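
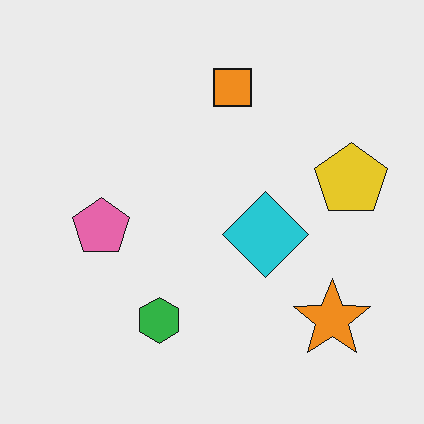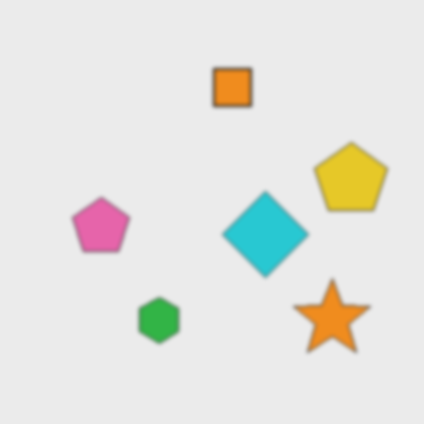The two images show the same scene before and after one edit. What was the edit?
The image was given a subtle gaussian blur.

Shape edges and outlines are uniformly softened across the whole image.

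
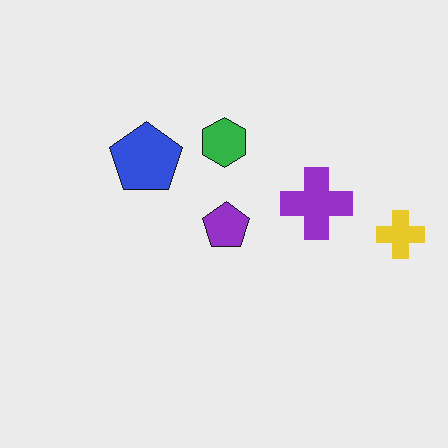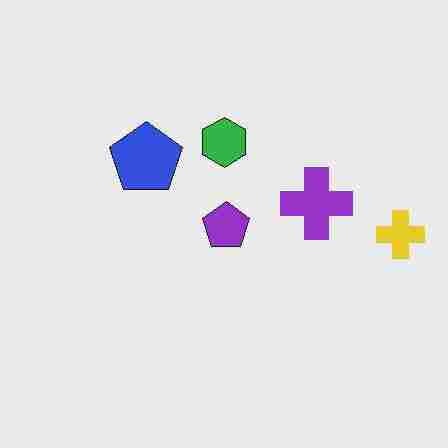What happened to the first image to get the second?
This is the original image degraded with heavy JPEG compression.

Blocky 8×8 compression artifacts appear around shape edges and the flat background shows ringing — characteristic JPEG degradation.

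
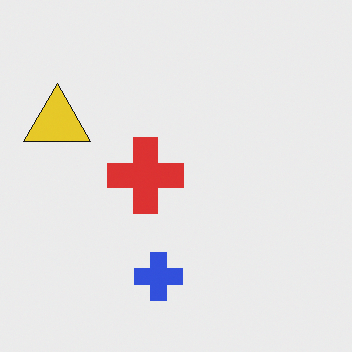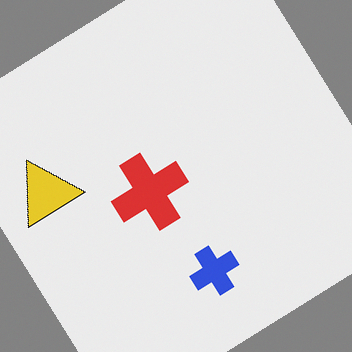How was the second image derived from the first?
This is the original image rotated counter-clockwise by a large amount — several tens of degrees.

Every shape is tilted by the same angle and the image corners show triangular fill wedges — a whole-image rotation by a non-right angle.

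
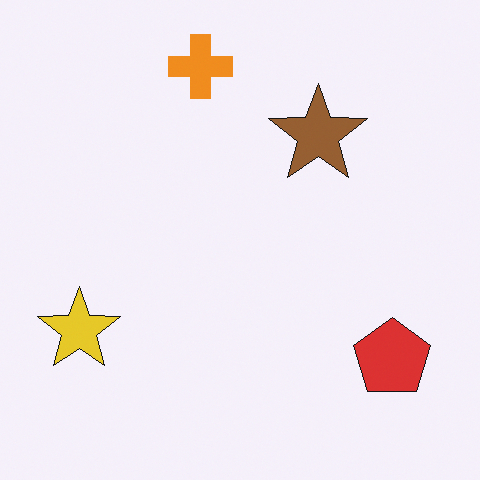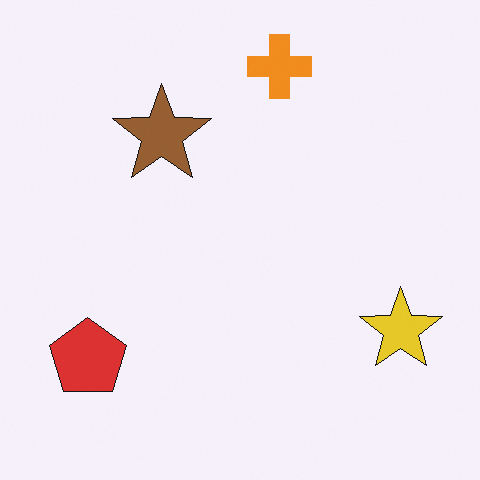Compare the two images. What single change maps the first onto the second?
Flipped horizontally (left ↔ right).

The yellow star is in the bottom-left of the first image and the bottom-right of the second — shapes on opposite sides of the vertical midline have swapped in a mirror flip.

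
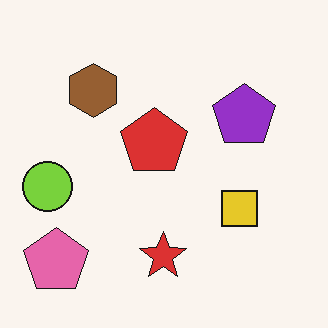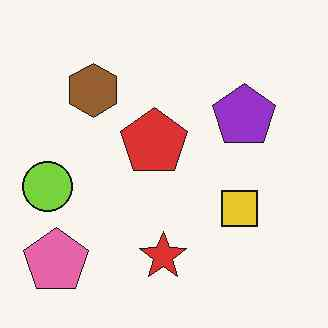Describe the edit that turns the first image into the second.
The second image is the first JPEG-compressed with visible artifacts.

Blocky 8×8 compression artifacts appear around shape edges and the flat background shows ringing — characteristic JPEG degradation.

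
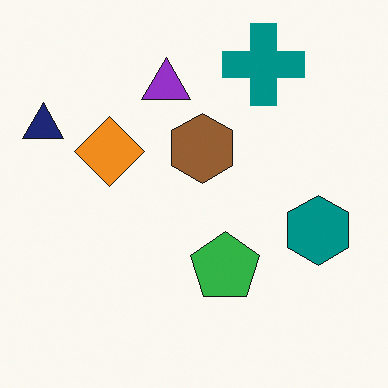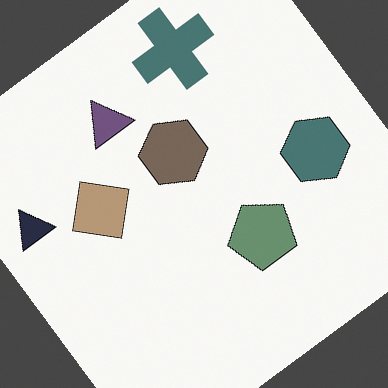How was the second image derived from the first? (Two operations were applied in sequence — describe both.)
It was rotated counter-clockwise by a large amount — several tens of degrees, then made much more muted (saturation change).

Every shape is tilted by the same angle and the image corners show triangular fill wedges — a whole-image rotation by a non-right angle. All colors are more muted and greyish — a global saturation change.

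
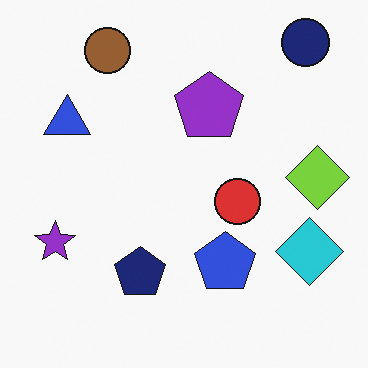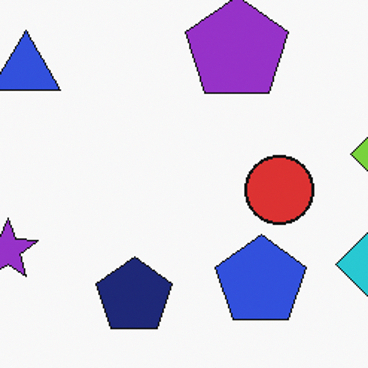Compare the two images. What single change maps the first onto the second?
It was cropped slightly and scaled back up.

The visible shapes are larger and the field of view is narrower; shapes near the original edges may be partly or wholly outside the frame — a crop-and-rescale.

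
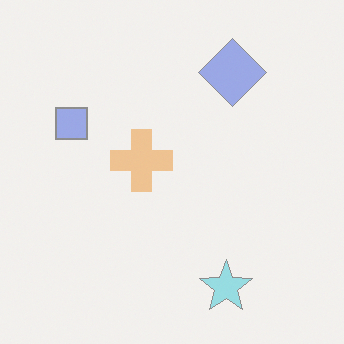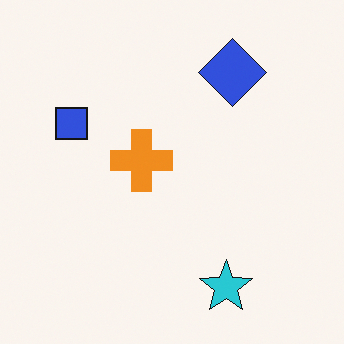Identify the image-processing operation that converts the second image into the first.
The first image is the second given much lower contrast.

Tones are pushed toward mid-grey across the whole image — a global contrast change.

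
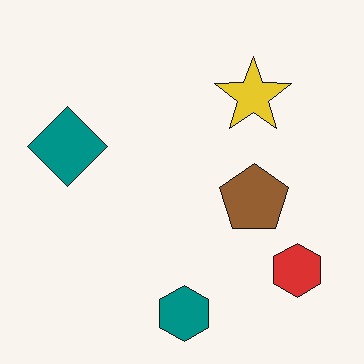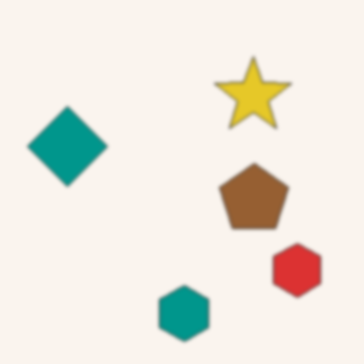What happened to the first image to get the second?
It was given a subtle gaussian blur.

Shape edges and outlines are uniformly softened across the whole image.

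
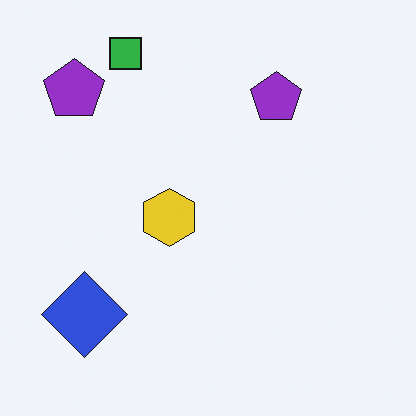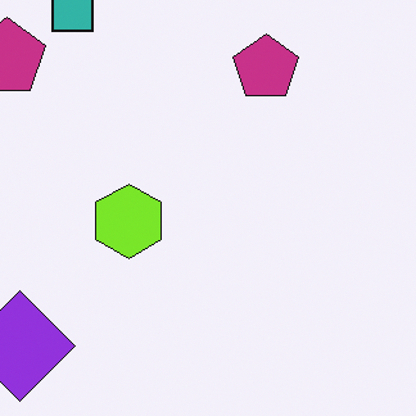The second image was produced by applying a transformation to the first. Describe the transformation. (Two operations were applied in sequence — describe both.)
The image was hue-shifted by a small amount, then cropped slightly and scaled back up.

Every shape's color has rotated by the same amount around the hue wheel — a uniform hue shift. The visible shapes are larger and the field of view is narrower; shapes near the original edges may be partly or wholly outside the frame — a crop-and-rescale.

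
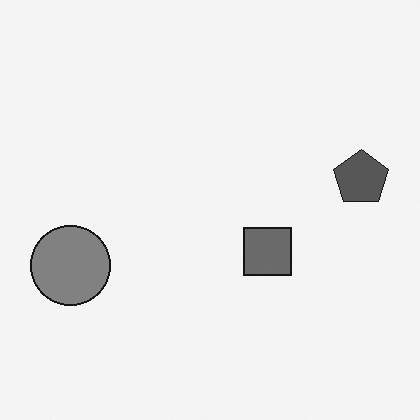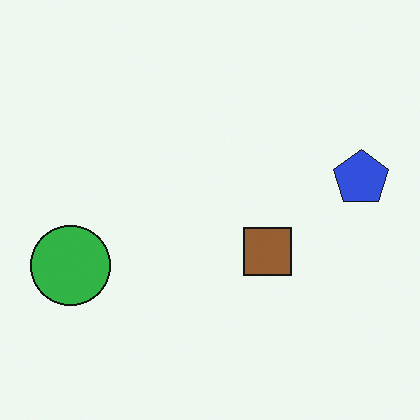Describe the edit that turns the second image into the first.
Converted to grayscale.

All color is removed — every shape is now a shade of grey.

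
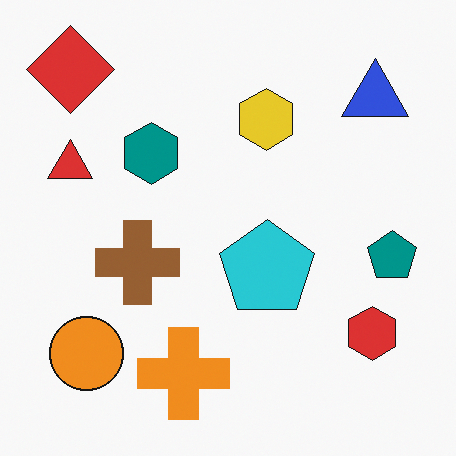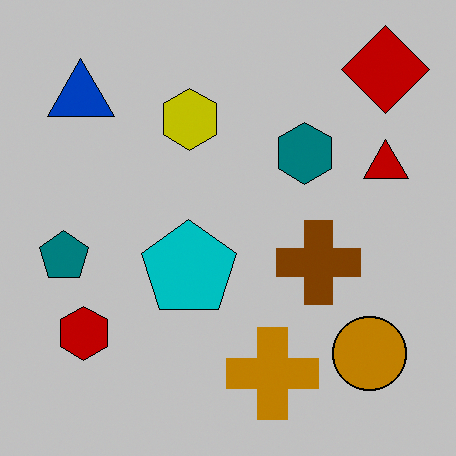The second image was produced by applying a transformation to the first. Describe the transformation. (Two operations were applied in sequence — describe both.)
It was flipped horizontally (left ↔ right), then aggressively posterized.

The teal pentagon is in the right of the first image and the left of the second — shapes on opposite sides of the vertical midline have swapped in a mirror flip. Each flat color has snapped to a coarser quantized level — most visibly, the near-white background has dropped to a flat grey.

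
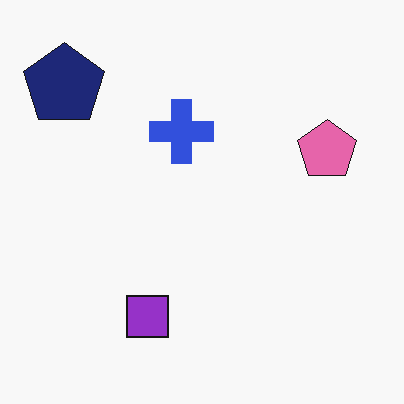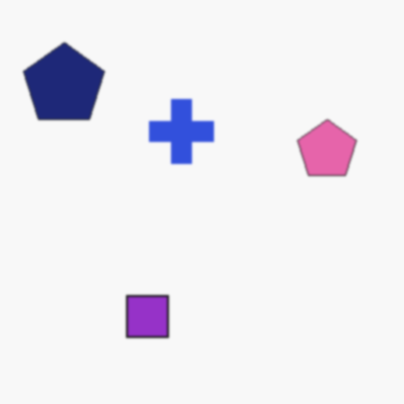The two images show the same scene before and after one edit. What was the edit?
The image was given a subtle gaussian blur.

Shape edges and outlines are uniformly softened across the whole image.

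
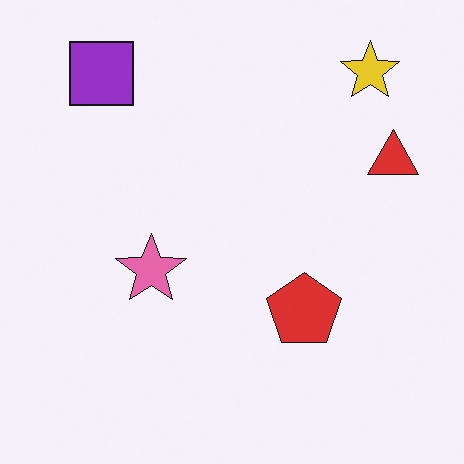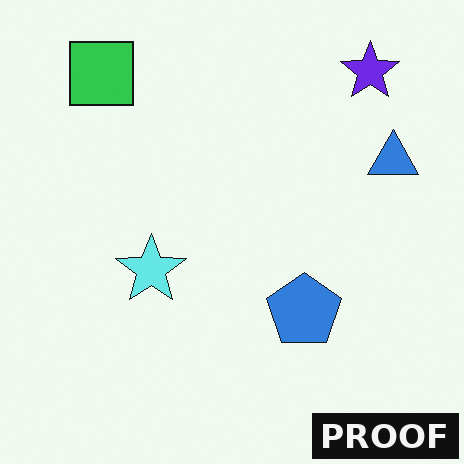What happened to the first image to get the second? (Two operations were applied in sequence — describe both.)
It was hue-shifted through roughly half the color wheel, then watermarked with the text "PROOF" in the lower-right corner.

Every shape's color has rotated by the same amount around the hue wheel — a uniform hue shift. A dark label reading "PROOF" appears in the lower-right corner.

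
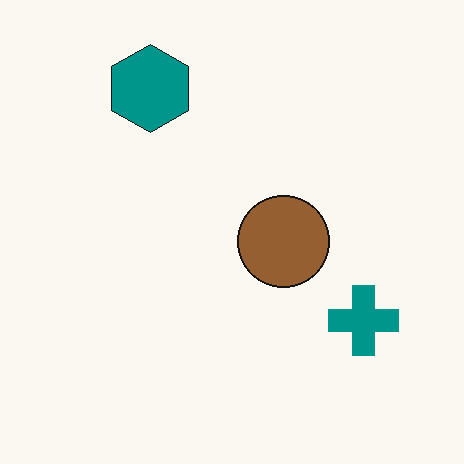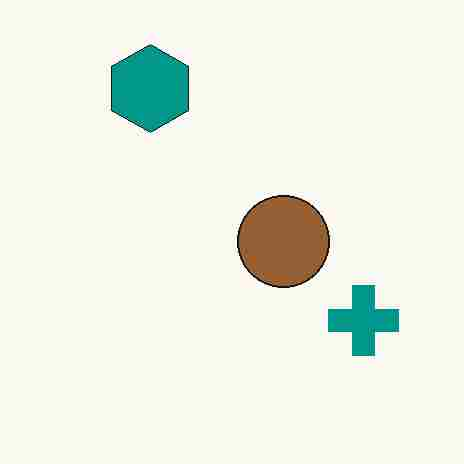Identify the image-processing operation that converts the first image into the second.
Degraded with heavy JPEG compression.

Blocky 8×8 compression artifacts appear around shape edges and the flat background shows ringing — characteristic JPEG degradation.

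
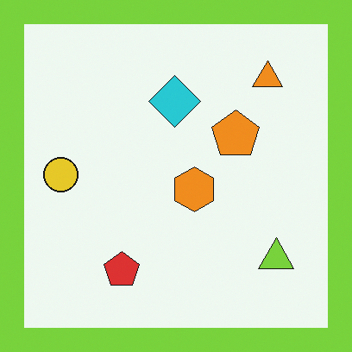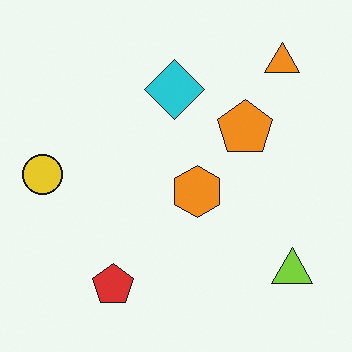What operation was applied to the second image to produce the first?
The image was framed with a lime border.

A solid lime frame runs around the edge of the first image, with the content slightly shrunk inside it.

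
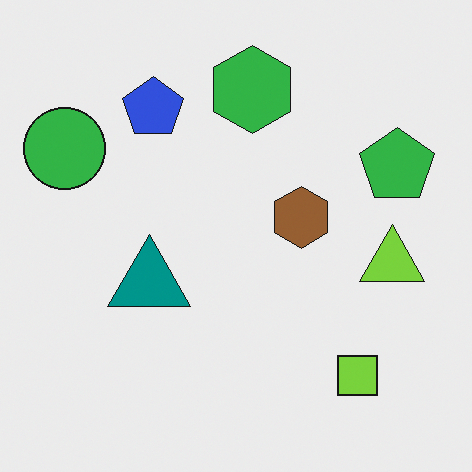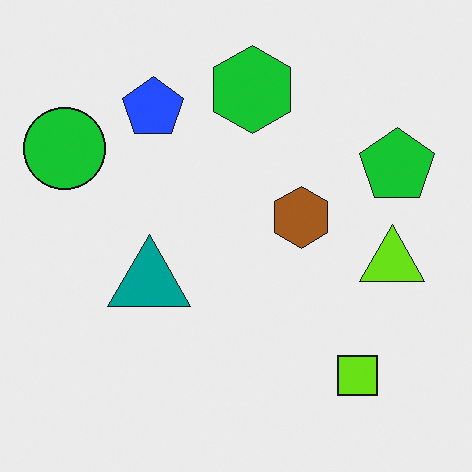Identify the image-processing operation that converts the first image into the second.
The second image is the first slightly oversaturated.

All colors are more vivid — a global saturation change.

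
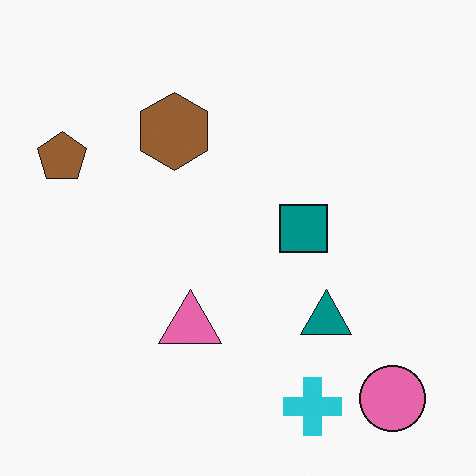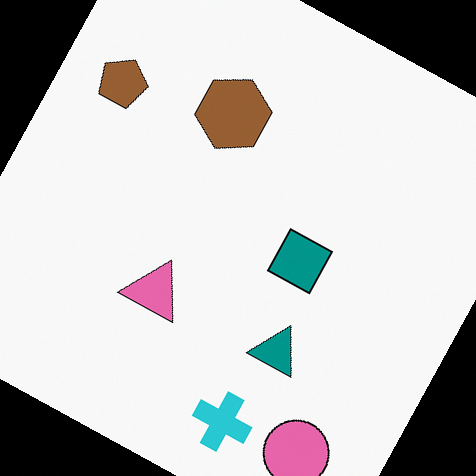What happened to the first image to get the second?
This is the original image rotated clockwise by a clearly visible amount.

Every shape is tilted by the same angle and the image corners show triangular fill wedges — a whole-image rotation by a non-right angle.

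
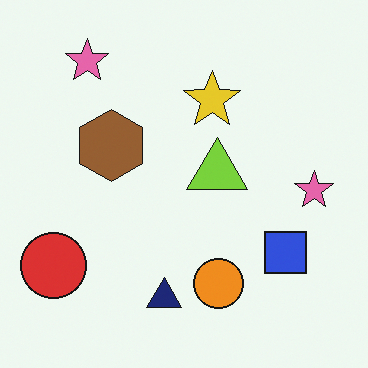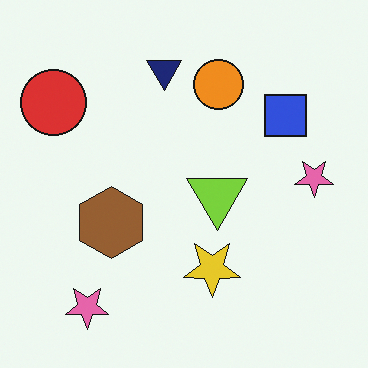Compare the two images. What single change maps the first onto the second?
The transformation is: flipped vertically (top ↔ bottom).

The navy triangle is in the bottom of the first image and the top of the second — shapes on opposite sides of the horizontal midline have swapped in a mirror flip.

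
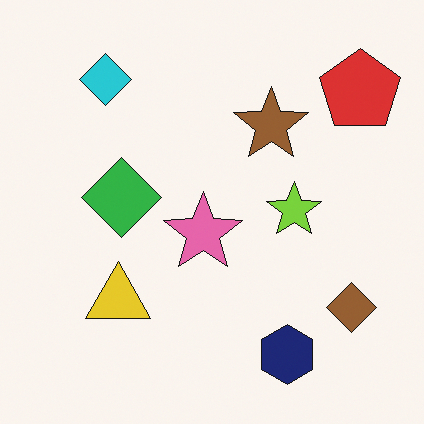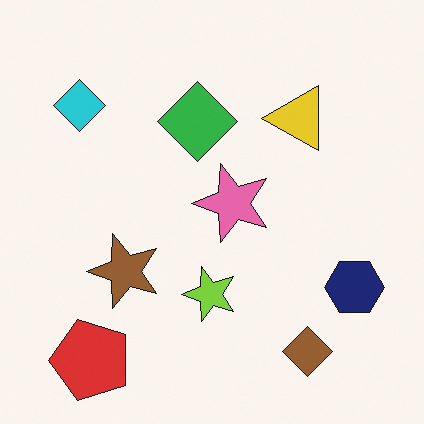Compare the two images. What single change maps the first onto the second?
The image was transposed (reflected across the top-left ↔ bottom-right diagonal).

Shapes have swapped their row and column positions — what was in the top-right is now in the bottom-left — a diagonal reflection.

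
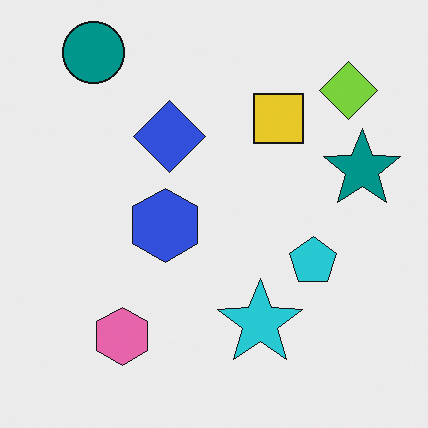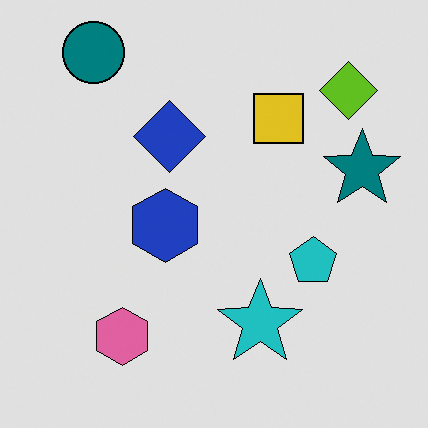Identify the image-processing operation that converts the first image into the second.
The transformation is: moderately posterized.

Each flat color has snapped to a coarser quantized level — most visibly, the near-white background has dropped to a flat grey.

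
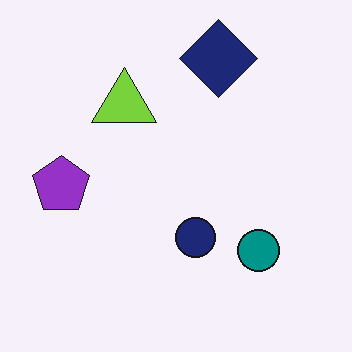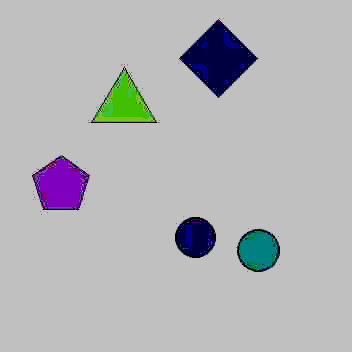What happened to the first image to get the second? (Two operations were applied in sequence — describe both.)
The transformation is: heavily JPEG-compressed with obvious blocking artifacts, then heavily posterized to just a handful of flat colors.

Blocky 8×8 compression artifacts appear around shape edges and the flat background shows ringing — characteristic JPEG degradation. Each flat color has snapped to a coarser quantized level — most visibly, the near-white background has dropped to a flat grey.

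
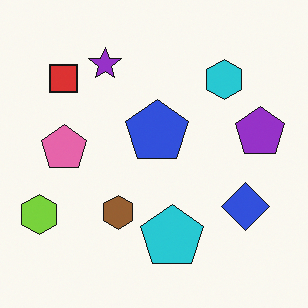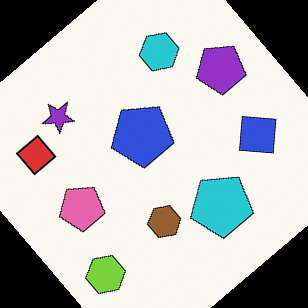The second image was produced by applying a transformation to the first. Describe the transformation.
The transformation is: rotated counter-clockwise by a large amount — several tens of degrees.

Every shape is tilted by the same angle and the image corners show triangular fill wedges — a whole-image rotation by a non-right angle.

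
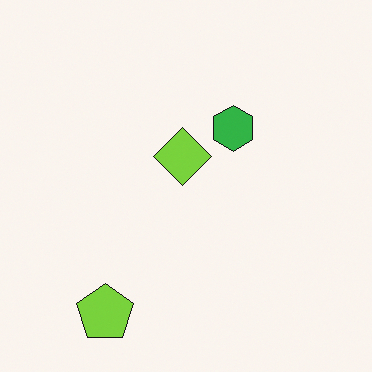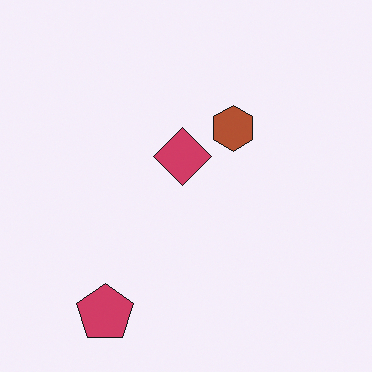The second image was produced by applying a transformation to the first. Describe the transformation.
Hue-shifted through roughly half the color wheel.

Every shape's color has rotated by the same amount around the hue wheel — a uniform hue shift.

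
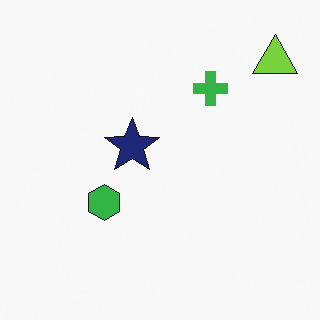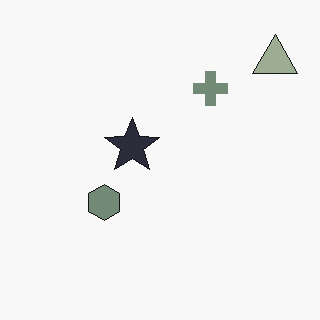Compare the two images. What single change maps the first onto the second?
This is the original image heavily desaturated.

All colors are more muted and greyish — a global saturation change.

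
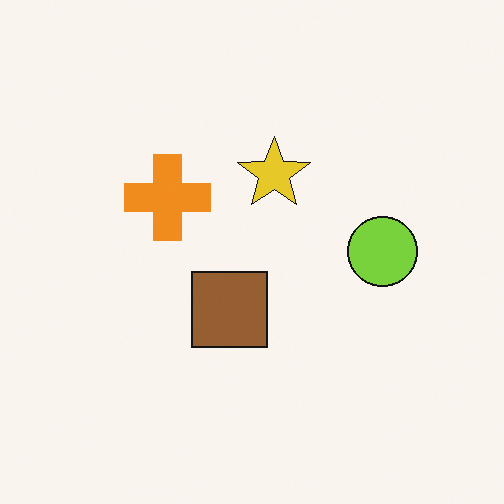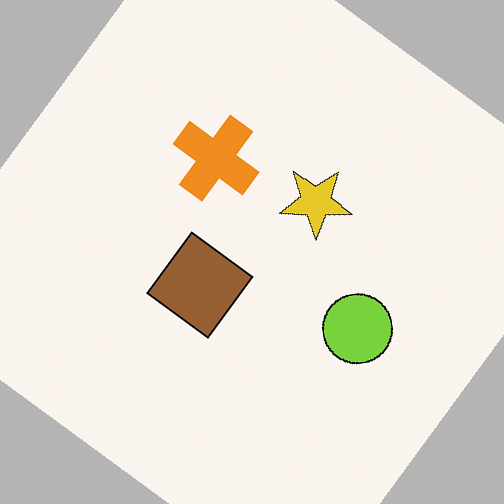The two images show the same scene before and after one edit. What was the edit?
The second image is the first rotated clockwise by a large amount — several tens of degrees.

Every shape is tilted by the same angle and the image corners show triangular fill wedges — a whole-image rotation by a non-right angle.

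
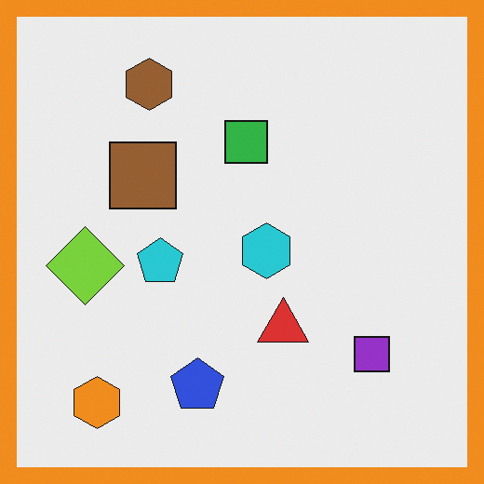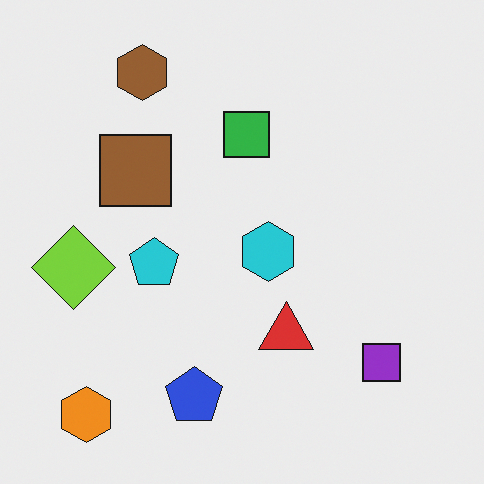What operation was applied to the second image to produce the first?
It was framed with a orange border.

A solid orange frame runs around the edge of the first image, with the content slightly shrunk inside it.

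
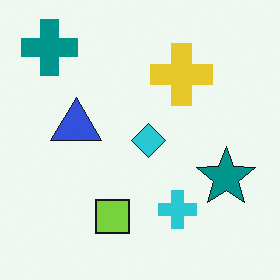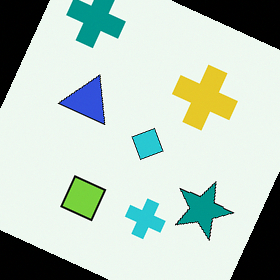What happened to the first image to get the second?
Rotated clockwise by a clearly visible amount.

Every shape is tilted by the same angle and the image corners show triangular fill wedges — a whole-image rotation by a non-right angle.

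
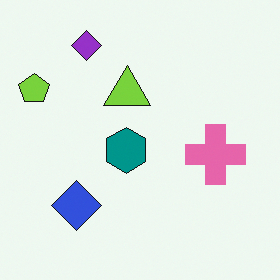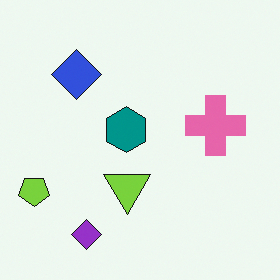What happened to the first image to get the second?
The image was flipped vertically (top ↔ bottom).

The purple diamond is in the top-left of the first image and the bottom-left of the second — shapes on opposite sides of the horizontal midline have swapped in a mirror flip.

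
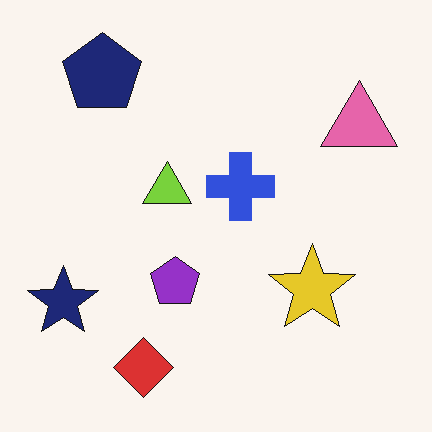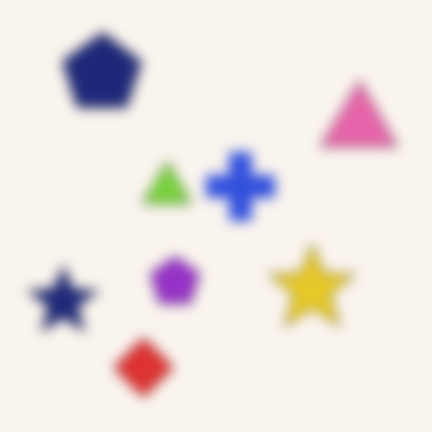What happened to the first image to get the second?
This is the original image heavily blurred.

Shape edges and outlines are uniformly softened across the whole image.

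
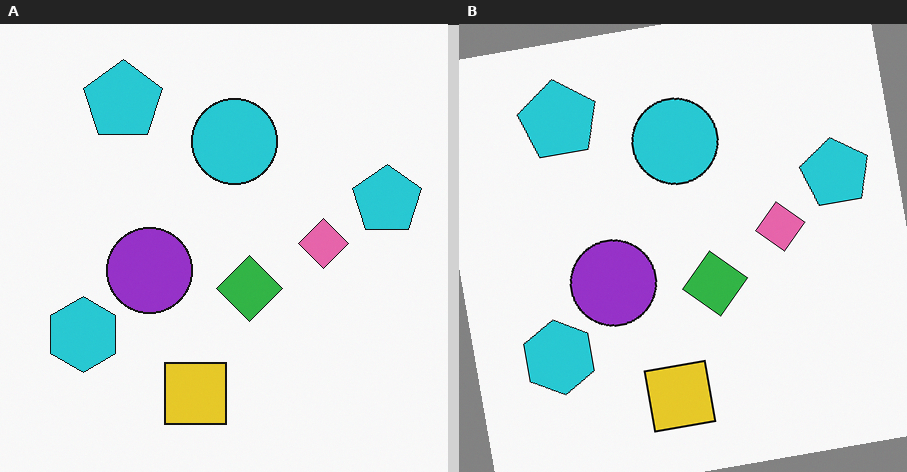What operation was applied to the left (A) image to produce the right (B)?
The image was rotated counter-clockwise by a few degrees.

Every shape is tilted by the same angle and the image corners show triangular fill wedges — a whole-image rotation by a non-right angle.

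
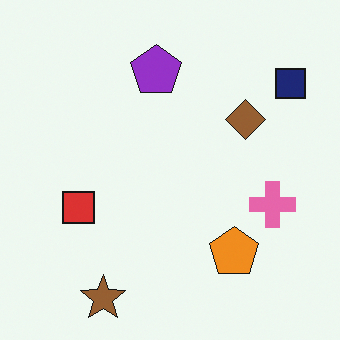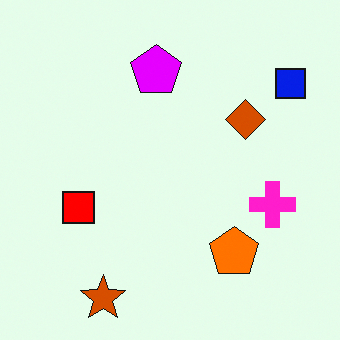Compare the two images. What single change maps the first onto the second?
It was heavily oversaturated.

All colors are more vivid — a global saturation change.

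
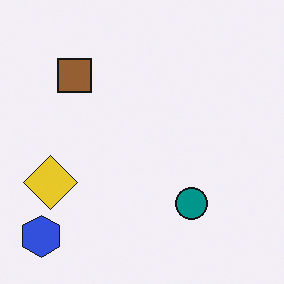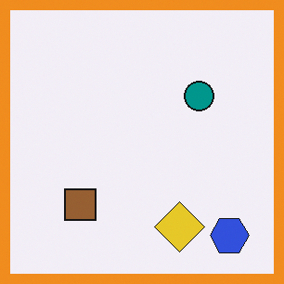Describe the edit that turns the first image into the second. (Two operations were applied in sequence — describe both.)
The second image is the first rotated 90° counter-clockwise, then framed with a orange border.

The blue hexagon sits in the bottom-left of the first image and the bottom-right of the second — consistent with a whole-image 90° counter-clockwise rotation. A solid orange frame runs around the edge of the second image, with the content slightly shrunk inside it.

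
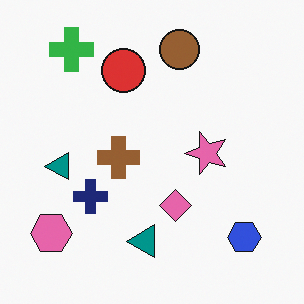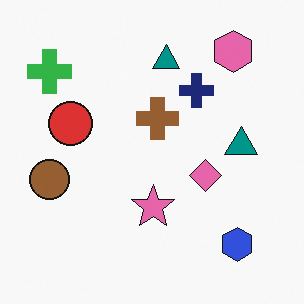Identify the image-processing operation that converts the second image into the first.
Transposed (reflected across the top-left ↔ bottom-right diagonal).

Shapes have swapped their row and column positions — what was in the top-right is now in the bottom-left — a diagonal reflection.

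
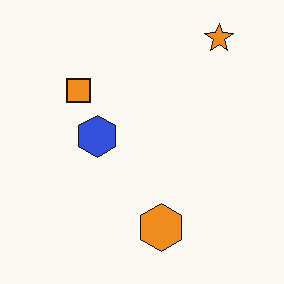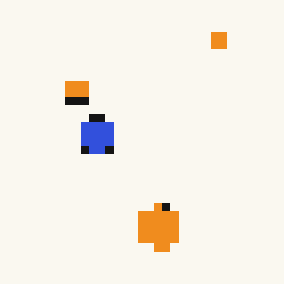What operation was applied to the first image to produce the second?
This is the original image moderately pixelated.

Shapes are reduced to large square blocks; fine edges and outlines are lost — a downscale-then-upscale (mosaic) effect.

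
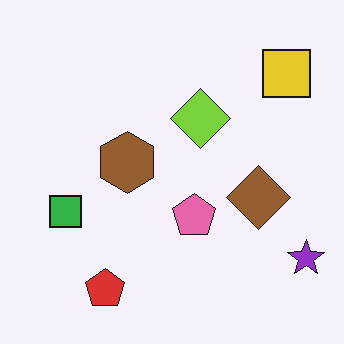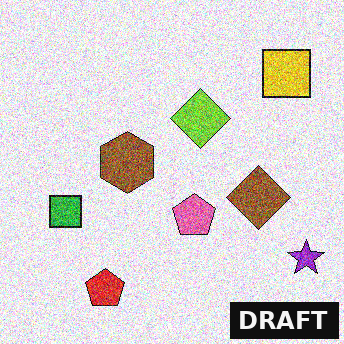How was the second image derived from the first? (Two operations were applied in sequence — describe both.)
It was degraded with heavy additive noise, then watermarked with the text "DRAFT" in the lower-right corner.

Random speckle covers the whole image, including the flat background. A dark label reading "DRAFT" appears in the lower-right corner.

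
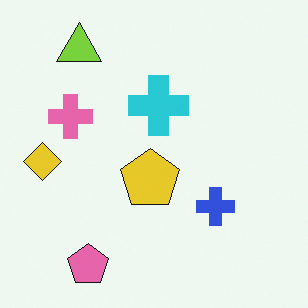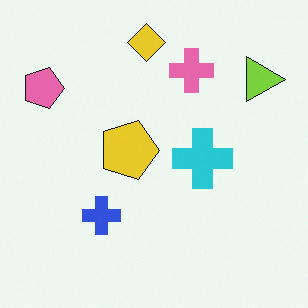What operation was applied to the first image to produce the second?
Rotated 90° clockwise.

The lime triangle sits in the top-left of the first image and the top-right of the second — consistent with a whole-image 90° clockwise rotation.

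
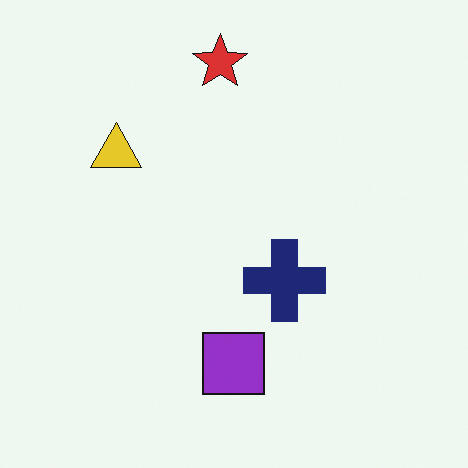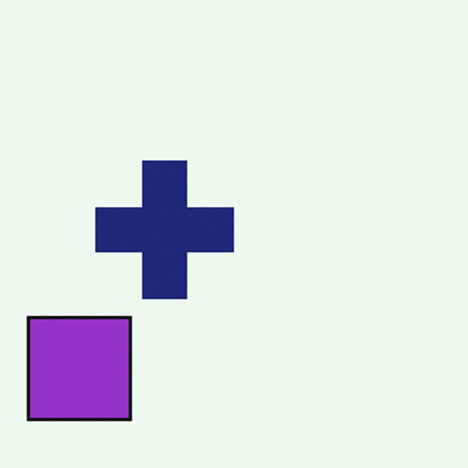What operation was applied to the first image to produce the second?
It was cropped to a noticeably smaller region and rescaled.

The visible shapes are larger and the field of view is narrower; shapes near the original edges may be partly or wholly outside the frame — a crop-and-rescale.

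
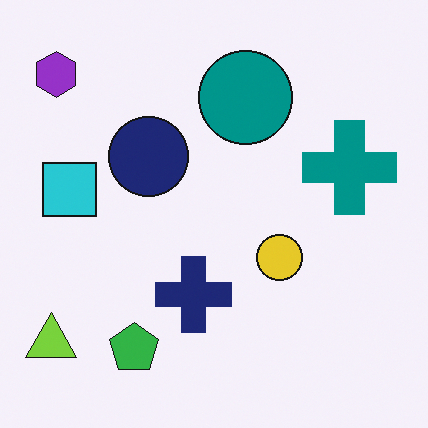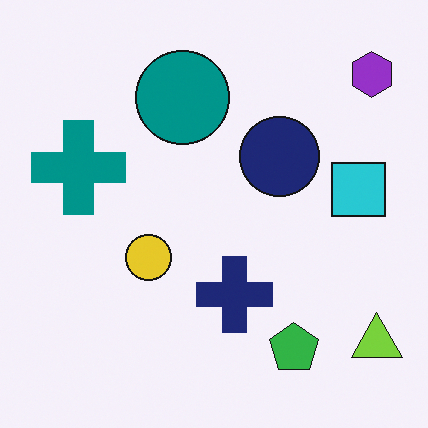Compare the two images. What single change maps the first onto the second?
The transformation is: flipped horizontally (left ↔ right).

The lime triangle is in the bottom-left of the first image and the bottom-right of the second — shapes on opposite sides of the vertical midline have swapped in a mirror flip.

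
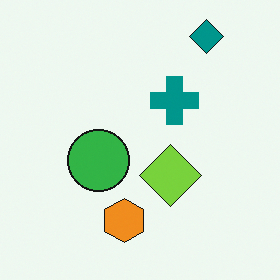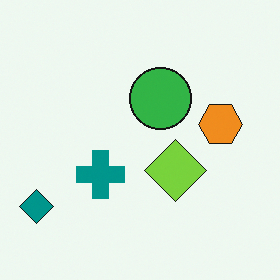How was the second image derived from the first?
It was transposed (reflected across the top-left ↔ bottom-right diagonal).

Shapes have swapped their row and column positions — what was in the top-right is now in the bottom-left — a diagonal reflection.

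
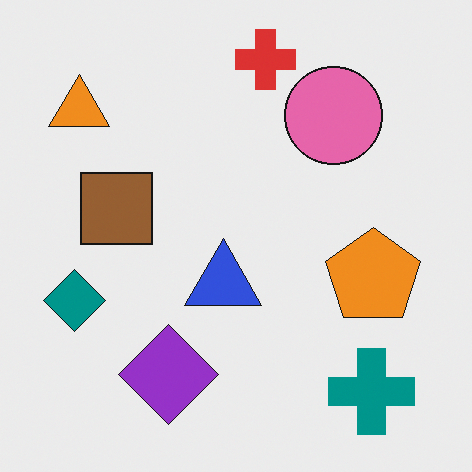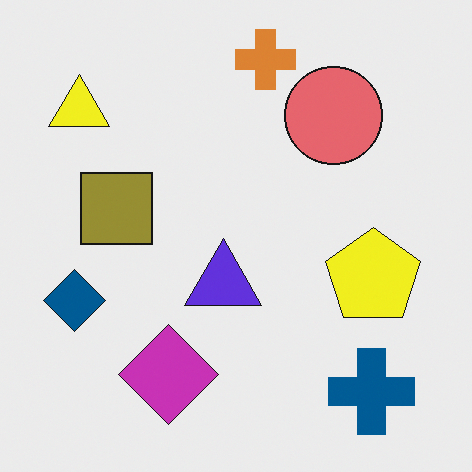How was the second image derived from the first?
It was hue-shifted slightly.

Every shape's color has rotated by the same amount around the hue wheel — a uniform hue shift.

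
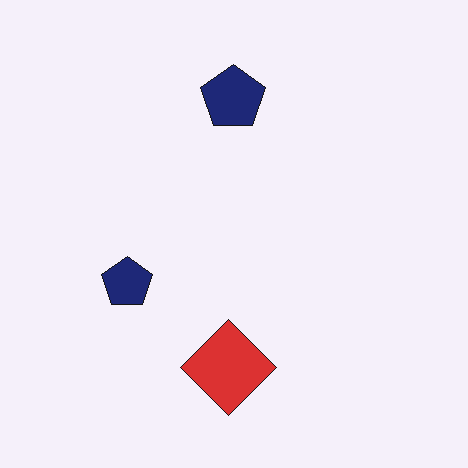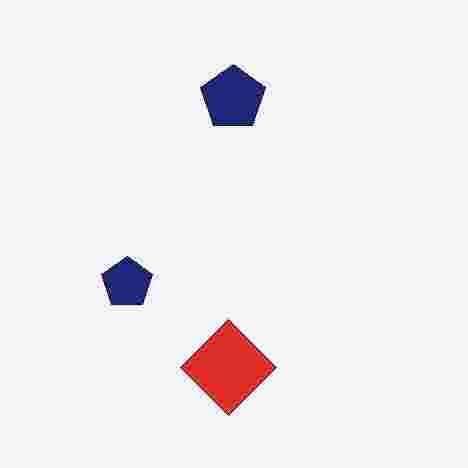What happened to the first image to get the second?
This is the original image degraded with heavy JPEG compression.

Blocky 8×8 compression artifacts appear around shape edges and the flat background shows ringing — characteristic JPEG degradation.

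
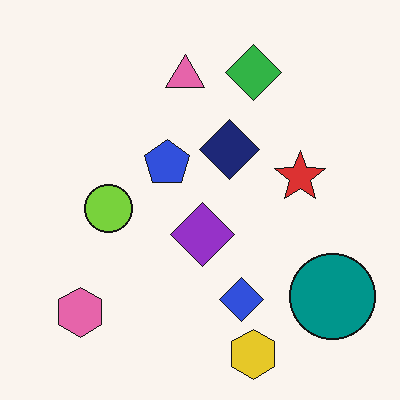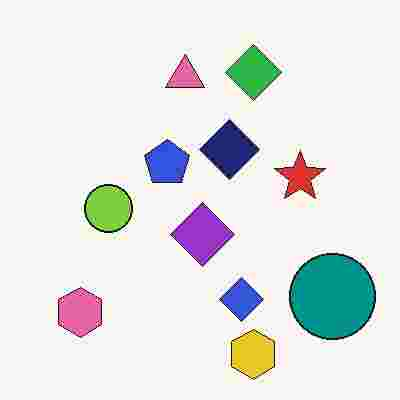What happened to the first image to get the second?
The image was degraded with heavy JPEG compression.

Blocky 8×8 compression artifacts appear around shape edges and the flat background shows ringing — characteristic JPEG degradation.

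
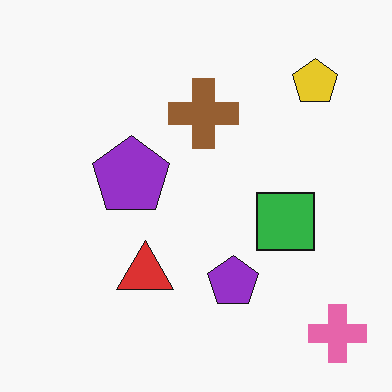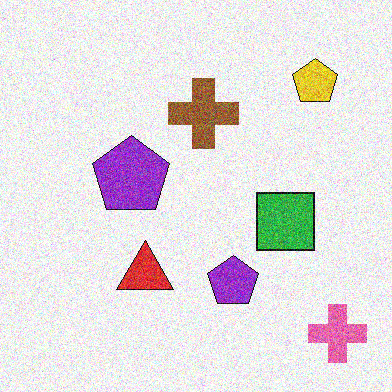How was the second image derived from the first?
It was degraded with a thick layer of grain.

Random speckle covers the whole image, including the flat background.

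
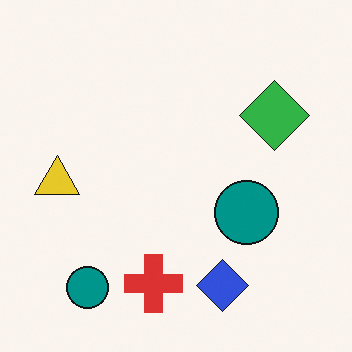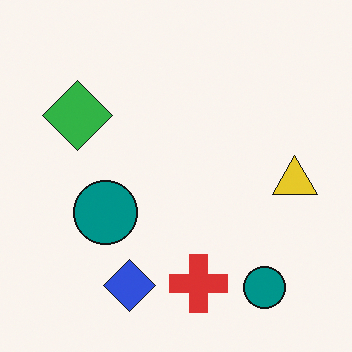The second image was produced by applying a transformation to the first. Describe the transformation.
The transformation is: flipped horizontally (left ↔ right).

The yellow triangle is in the left of the first image and the right of the second — shapes on opposite sides of the vertical midline have swapped in a mirror flip.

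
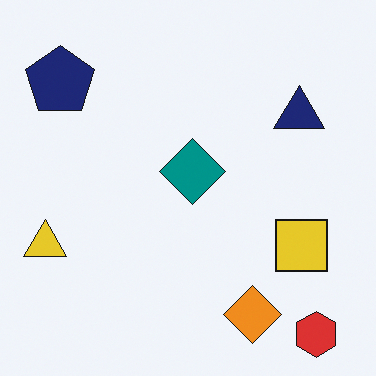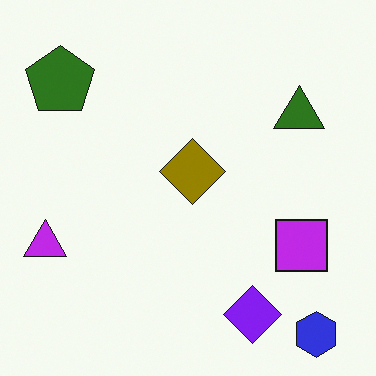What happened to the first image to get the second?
The image was hue-shifted by a large amount.

Every shape's color has rotated by the same amount around the hue wheel — a uniform hue shift.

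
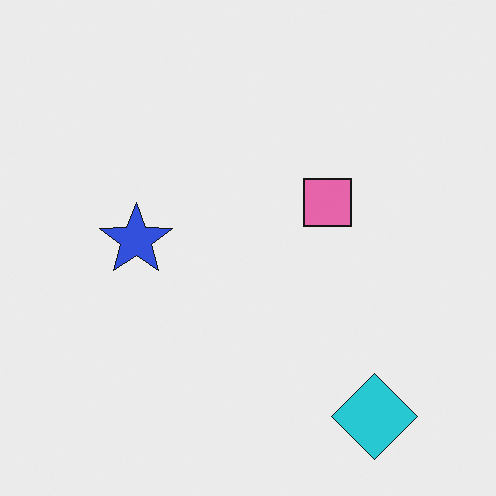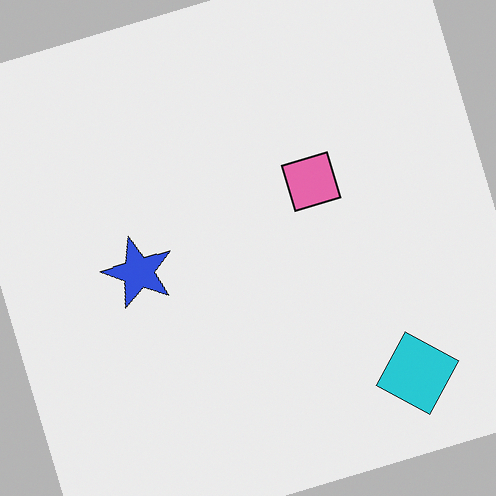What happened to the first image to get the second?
The second image is the first rotated counter-clockwise by a moderate amount.

Every shape is tilted by the same angle and the image corners show triangular fill wedges — a whole-image rotation by a non-right angle.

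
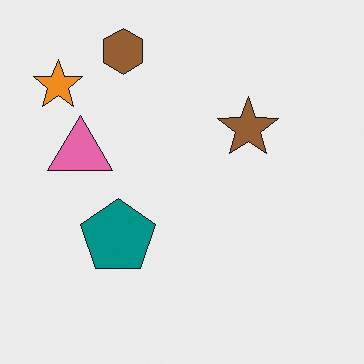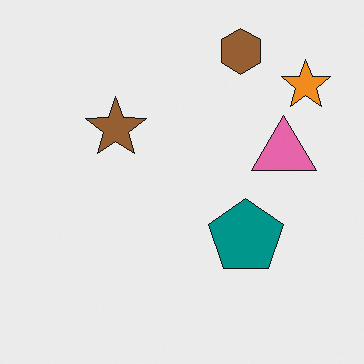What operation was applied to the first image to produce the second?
This is the original image flipped horizontally (left ↔ right).

The orange star is in the top-left of the first image and the top-right of the second — shapes on opposite sides of the vertical midline have swapped in a mirror flip.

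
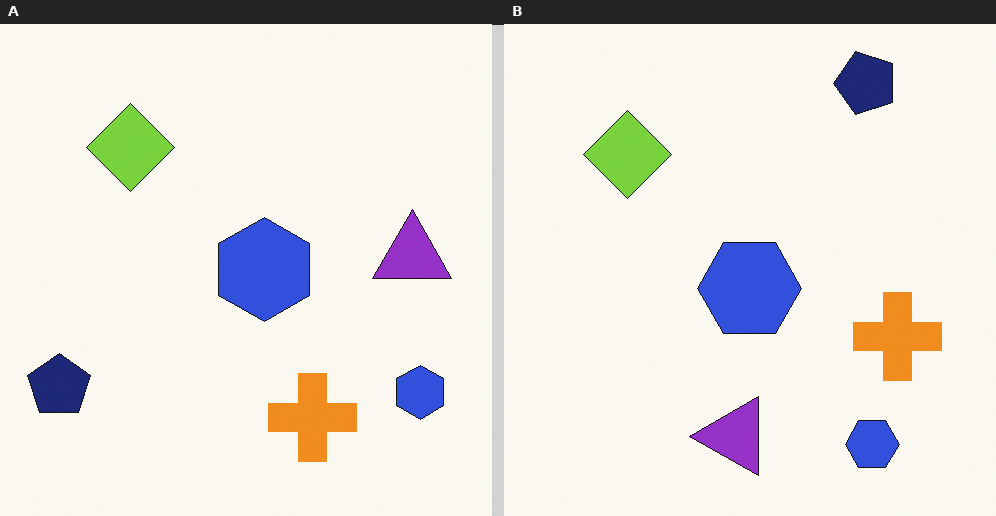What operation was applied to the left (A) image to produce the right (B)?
It was transposed (reflected across the top-left ↔ bottom-right diagonal).

Shapes have swapped their row and column positions — what was in the top-right is now in the bottom-left — a diagonal reflection.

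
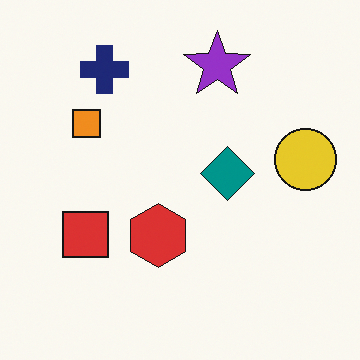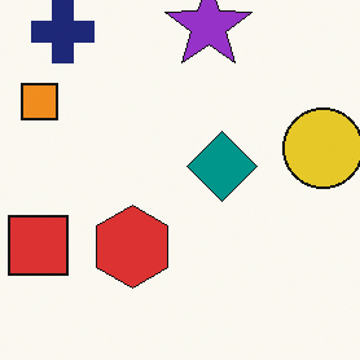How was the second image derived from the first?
This is the original image cropped to a modestly smaller region and rescaled.

The visible shapes are larger and the field of view is narrower; shapes near the original edges may be partly or wholly outside the frame — a crop-and-rescale.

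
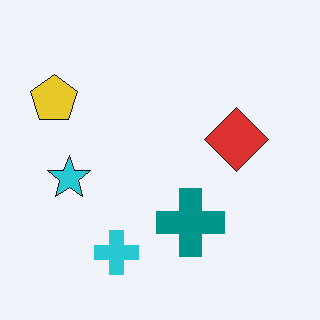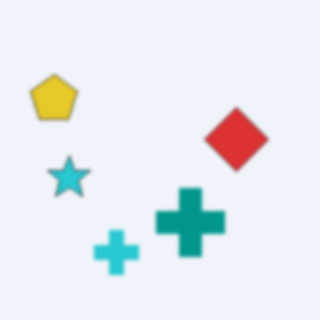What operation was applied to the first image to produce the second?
This is the original image slightly softened.

Shape edges and outlines are uniformly softened across the whole image.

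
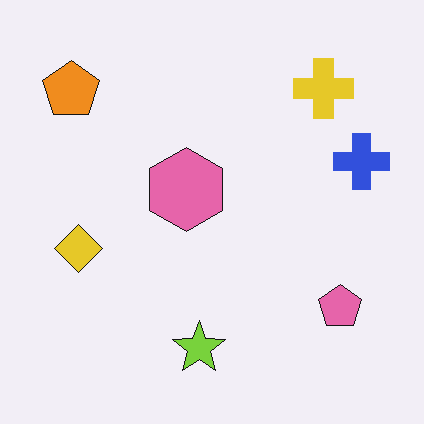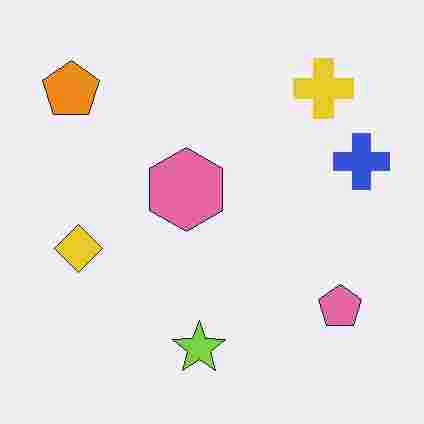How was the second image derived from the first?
The transformation is: heavily JPEG-compressed with obvious blocking artifacts.

Blocky 8×8 compression artifacts appear around shape edges and the flat background shows ringing — characteristic JPEG degradation.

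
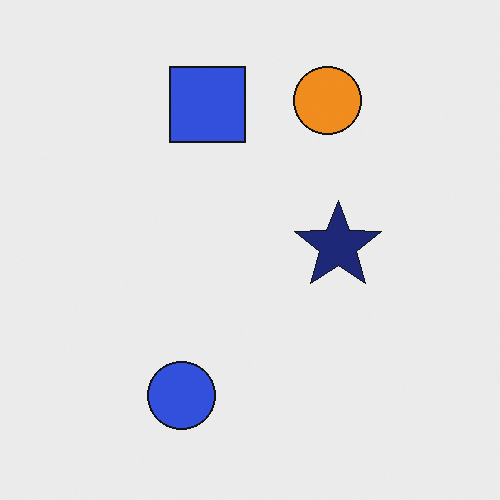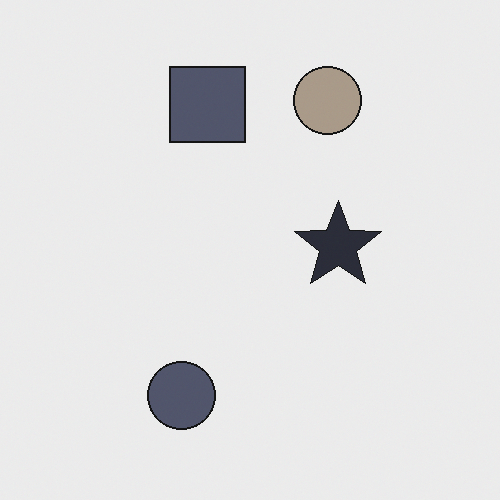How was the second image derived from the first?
The image was made much more muted (saturation change).

All colors are more muted and greyish — a global saturation change.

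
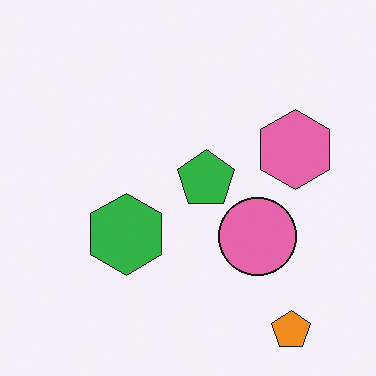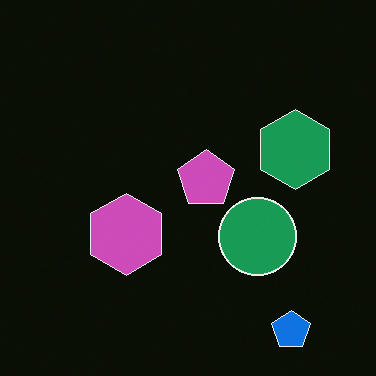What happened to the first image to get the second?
It was color-inverted (negative).

The light background has become dark and every shape's color is its complement — a photographic negative.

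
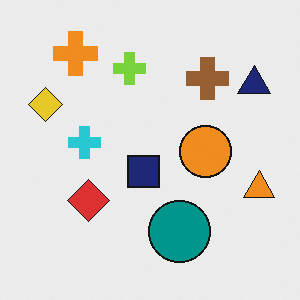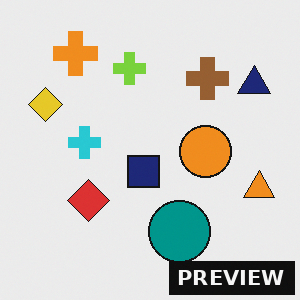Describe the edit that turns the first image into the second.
The second image is the first watermarked with the text "PREVIEW" in the lower-right corner.

A dark label reading "PREVIEW" appears in the lower-right corner.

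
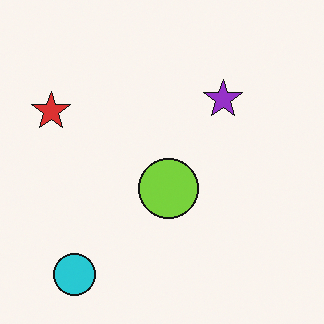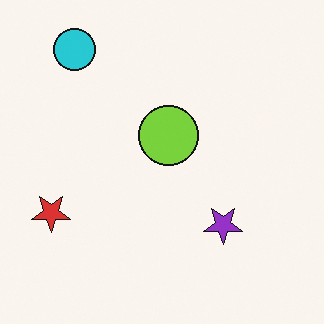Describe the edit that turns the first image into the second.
It was flipped vertically (top ↔ bottom).

The cyan circle is in the bottom-left of the first image and the top-left of the second — shapes on opposite sides of the horizontal midline have swapped in a mirror flip.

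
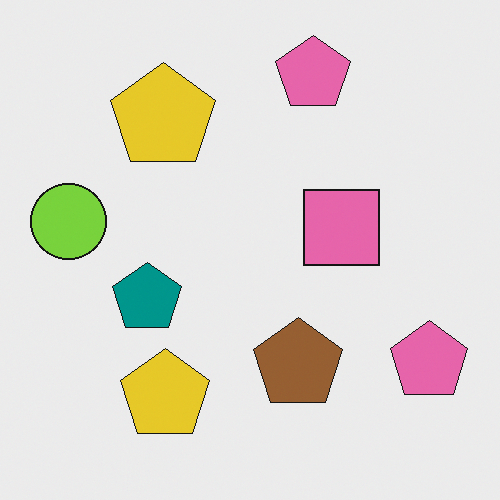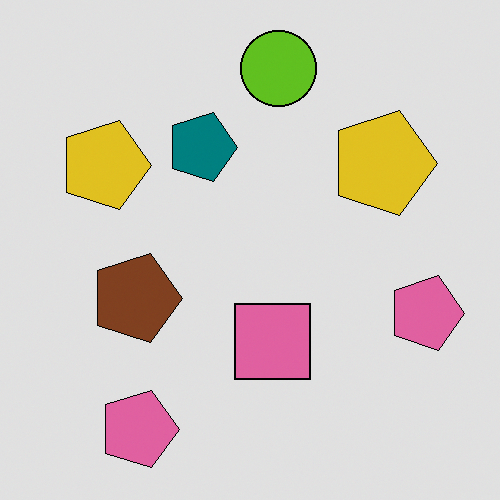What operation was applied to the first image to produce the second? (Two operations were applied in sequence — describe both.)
The transformation is: rotated 90° clockwise, then moderately posterized.

The lime circle sits in the left of the first image and the top of the second — consistent with a whole-image 90° clockwise rotation. Each flat color has snapped to a coarser quantized level — most visibly, the near-white background has dropped to a flat grey.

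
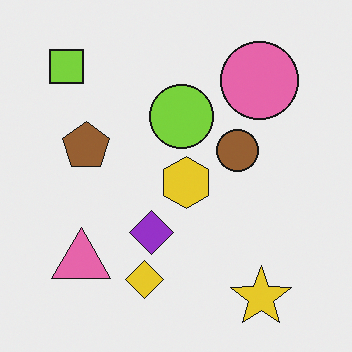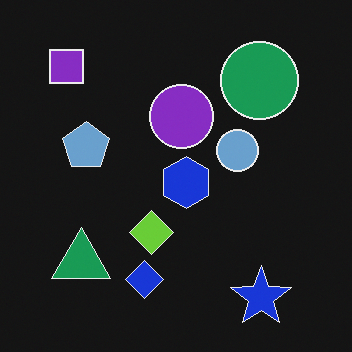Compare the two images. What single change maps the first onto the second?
This is the original image color-inverted (negative).

The light background has become dark and every shape's color is its complement — a photographic negative.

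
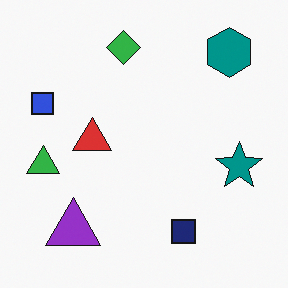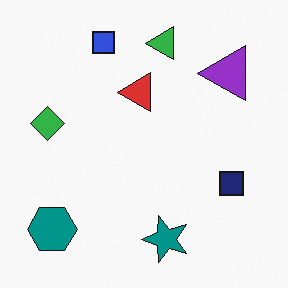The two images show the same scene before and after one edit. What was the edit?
The image was transposed (reflected across the top-left ↔ bottom-right diagonal).

Shapes have swapped their row and column positions — what was in the top-right is now in the bottom-left — a diagonal reflection.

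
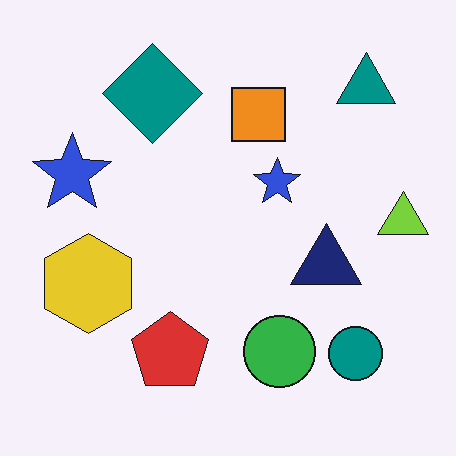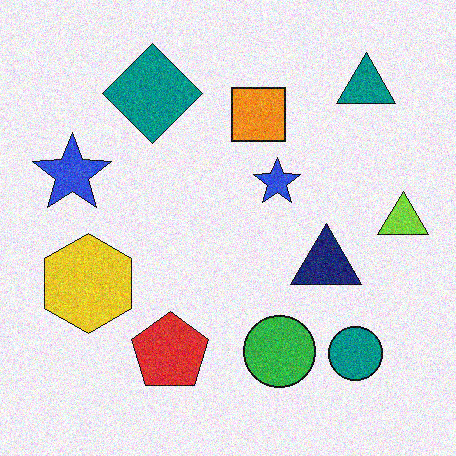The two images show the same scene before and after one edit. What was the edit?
Degraded with visible gaussian noise.

Random speckle covers the whole image, including the flat background.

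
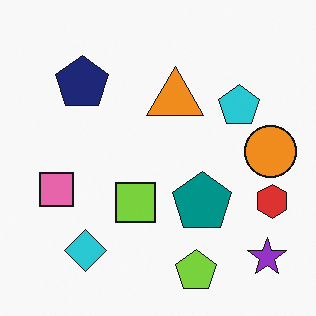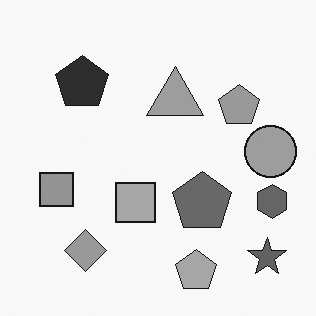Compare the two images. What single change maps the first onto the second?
The second image is the first converted to grayscale.

All color is removed — every shape is now a shade of grey.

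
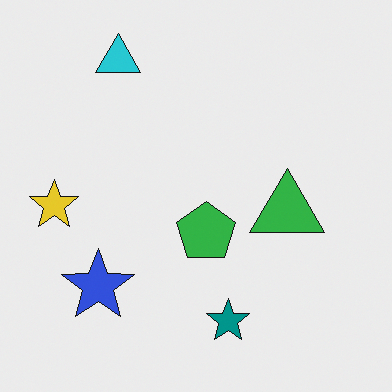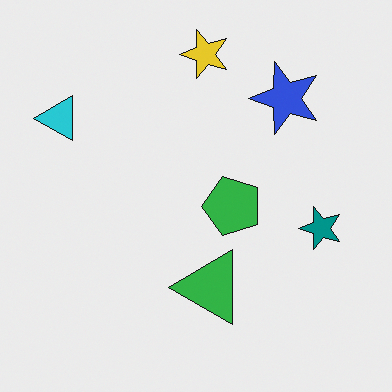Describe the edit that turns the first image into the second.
Transposed (reflected across the top-left ↔ bottom-right diagonal).

Shapes have swapped their row and column positions — what was in the top-right is now in the bottom-left — a diagonal reflection.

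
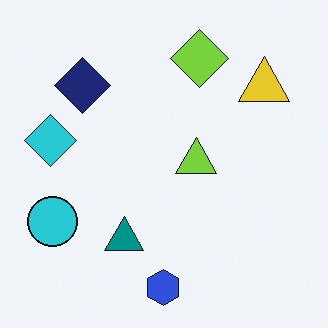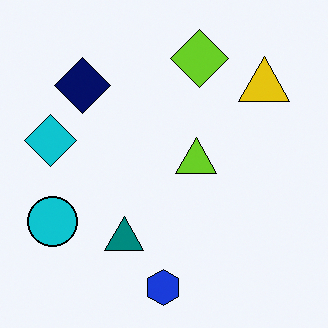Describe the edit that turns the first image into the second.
The image was given slightly increased contrast.

Tones are pushed away from mid-grey across the whole image — a global contrast change.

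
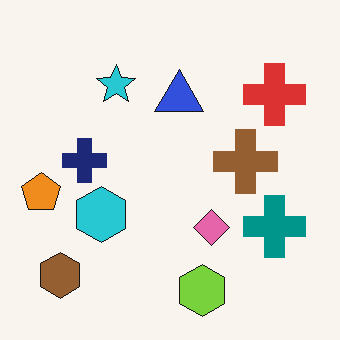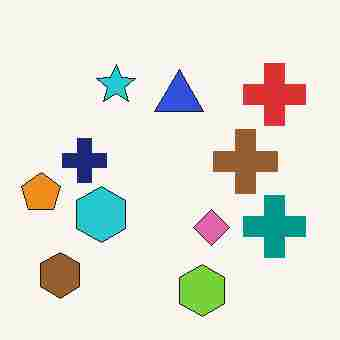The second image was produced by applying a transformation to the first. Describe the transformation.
The second image is the first degraded with heavy JPEG compression.

Blocky 8×8 compression artifacts appear around shape edges and the flat background shows ringing — characteristic JPEG degradation.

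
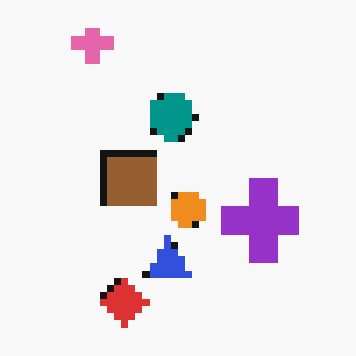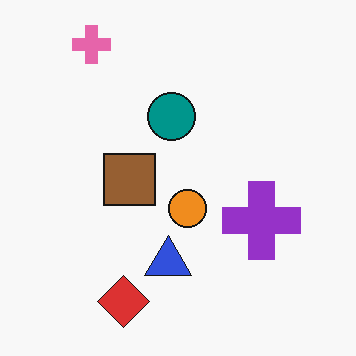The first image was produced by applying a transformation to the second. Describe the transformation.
This is the original image moderately pixelated.

Shapes are reduced to large square blocks; fine edges and outlines are lost — a downscale-then-upscale (mosaic) effect.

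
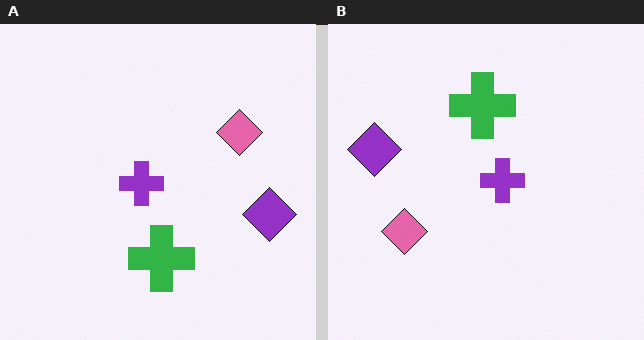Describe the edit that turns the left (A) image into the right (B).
It was rotated 180°.

The purple diamond sits in the right of the left (A) image and the left of the right (B) — consistent with a whole-image 180° rotation.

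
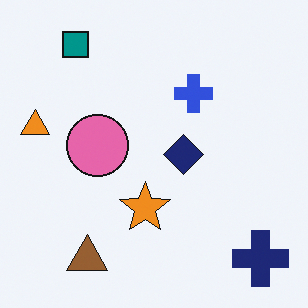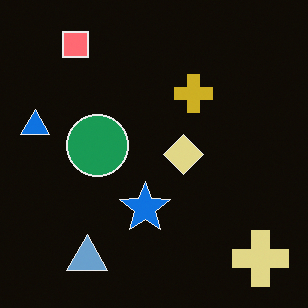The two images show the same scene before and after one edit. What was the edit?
The transformation is: color-inverted (negative).

The light background has become dark and every shape's color is its complement — a photographic negative.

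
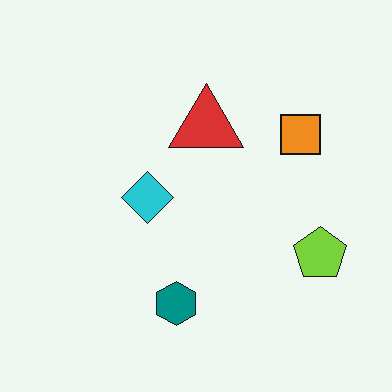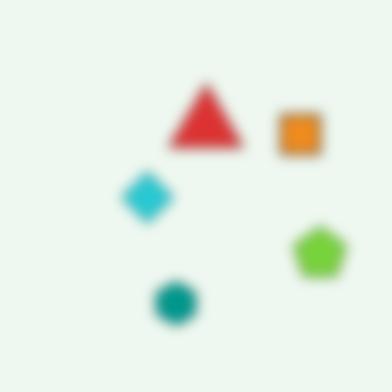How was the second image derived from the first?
The transformation is: strongly gaussian-blurred.

Shape edges and outlines are uniformly softened across the whole image.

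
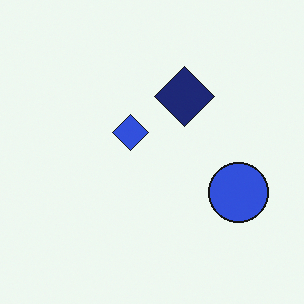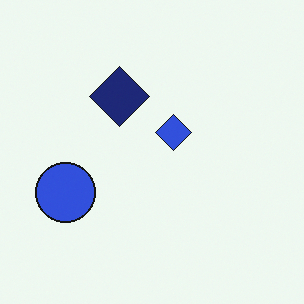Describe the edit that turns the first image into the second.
Flipped horizontally (left ↔ right).

The blue circle is in the right of the first image and the left of the second — shapes on opposite sides of the vertical midline have swapped in a mirror flip.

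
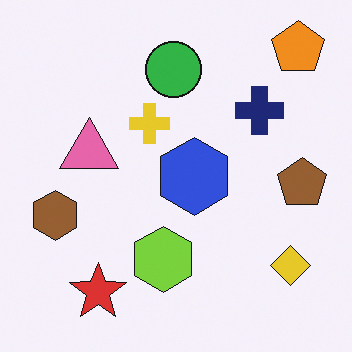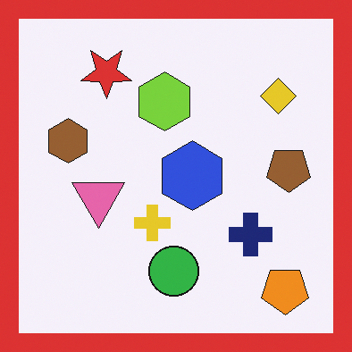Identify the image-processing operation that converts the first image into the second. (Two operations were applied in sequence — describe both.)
It was flipped vertically (top ↔ bottom), then framed with a red border.

The orange pentagon is in the top-right of the first image and the bottom-right of the second — shapes on opposite sides of the horizontal midline have swapped in a mirror flip. A solid red frame runs around the edge of the second image, with the content slightly shrunk inside it.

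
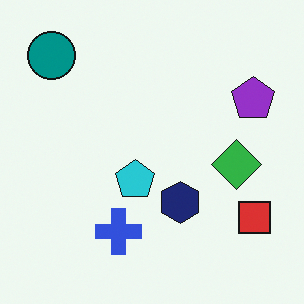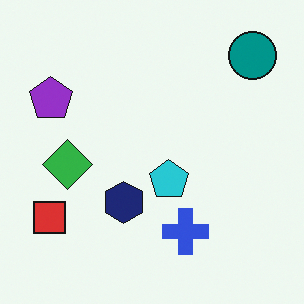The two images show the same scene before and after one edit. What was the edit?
The transformation is: flipped horizontally (left ↔ right).

The red square is in the bottom-right of the first image and the bottom-left of the second — shapes on opposite sides of the vertical midline have swapped in a mirror flip.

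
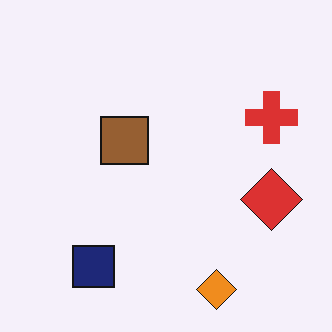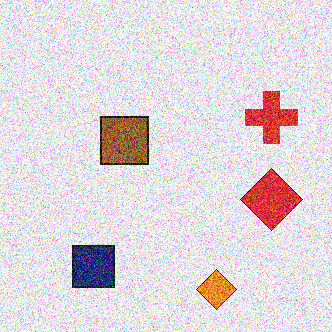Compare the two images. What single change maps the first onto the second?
The image was degraded with strong gaussian noise.

Random speckle covers the whole image, including the flat background.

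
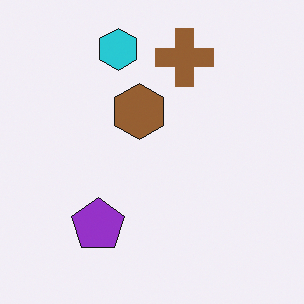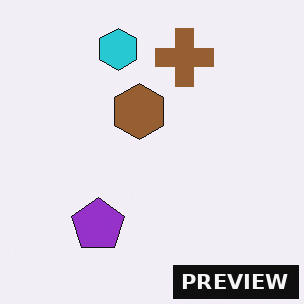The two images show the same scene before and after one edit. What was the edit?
The image was watermarked with the text "PREVIEW" in the lower-right corner.

A dark label reading "PREVIEW" appears in the lower-right corner.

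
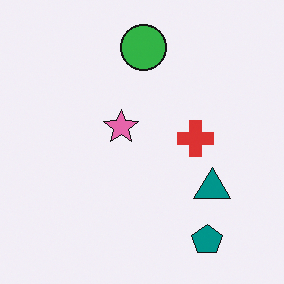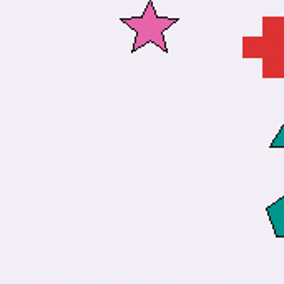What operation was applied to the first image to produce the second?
The transformation is: cropped tightly and scaled back up.

The visible shapes are larger and the field of view is narrower; shapes near the original edges may be partly or wholly outside the frame — a crop-and-rescale.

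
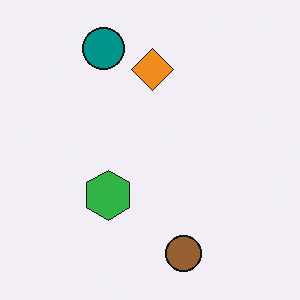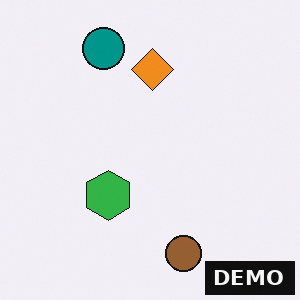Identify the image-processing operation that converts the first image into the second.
This is the original image watermarked with the text "DEMO" in the lower-right corner.

A dark label reading "DEMO" appears in the lower-right corner.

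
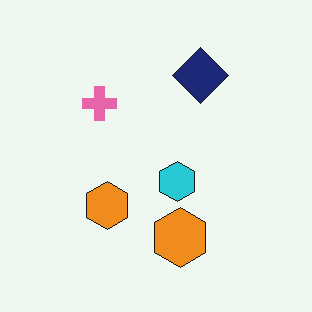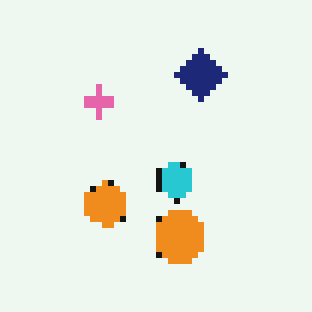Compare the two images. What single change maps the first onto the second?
The image was pixelated into visible square blocks.

Shapes are reduced to large square blocks; fine edges and outlines are lost — a downscale-then-upscale (mosaic) effect.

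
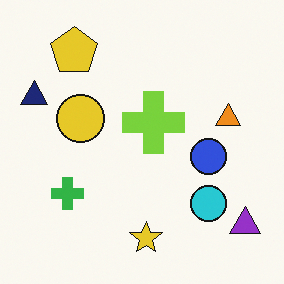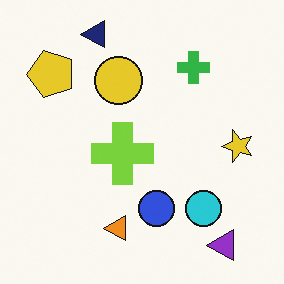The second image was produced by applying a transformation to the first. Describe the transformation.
It was transposed (reflected across the top-left ↔ bottom-right diagonal).

Shapes have swapped their row and column positions — what was in the top-right is now in the bottom-left — a diagonal reflection.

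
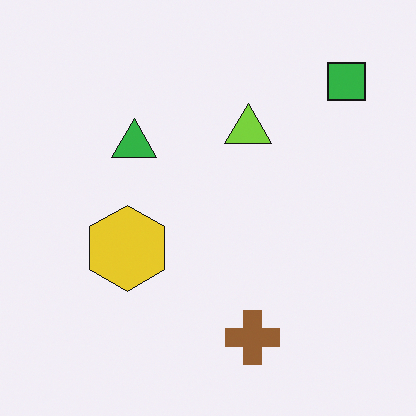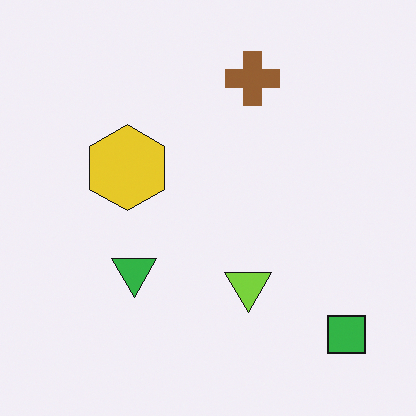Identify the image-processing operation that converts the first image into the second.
This is the original image flipped vertically (top ↔ bottom).

The brown cross is in the bottom of the first image and the top of the second — shapes on opposite sides of the horizontal midline have swapped in a mirror flip.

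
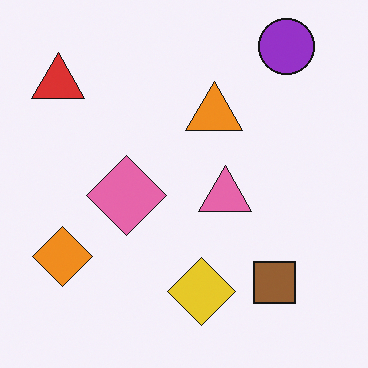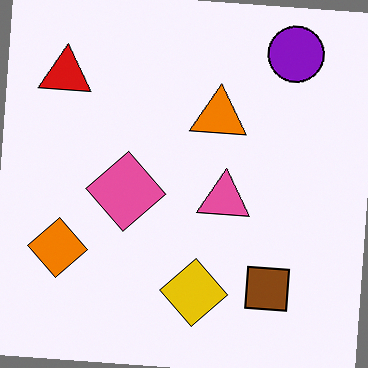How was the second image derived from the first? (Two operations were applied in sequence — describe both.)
It was rotated clockwise by a small amount, then given slightly increased contrast.

Every shape is tilted by the same angle and the image corners show triangular fill wedges — a whole-image rotation by a non-right angle. Tones are pushed away from mid-grey across the whole image — a global contrast change.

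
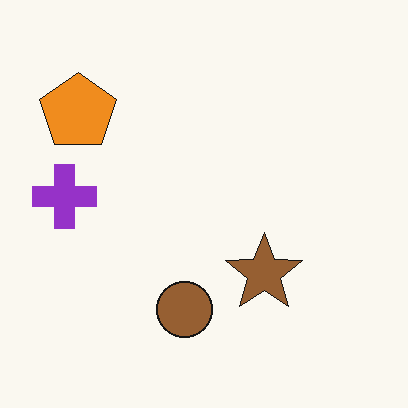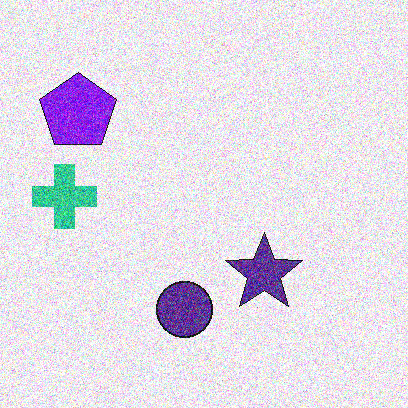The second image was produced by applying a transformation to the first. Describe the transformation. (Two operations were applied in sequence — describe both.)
Degraded with strong gaussian noise, then hue-shifted through roughly half the color wheel.

Random speckle covers the whole image, including the flat background. Every shape's color has rotated by the same amount around the hue wheel — a uniform hue shift.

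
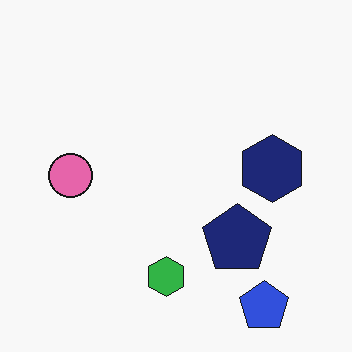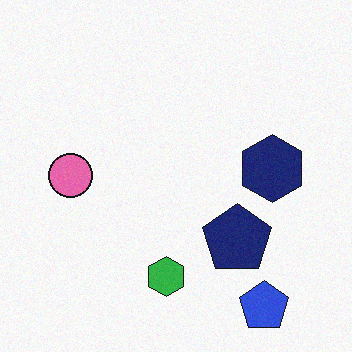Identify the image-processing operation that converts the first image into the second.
The transformation is: degraded with a light layer of grain.

Random speckle covers the whole image, including the flat background.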